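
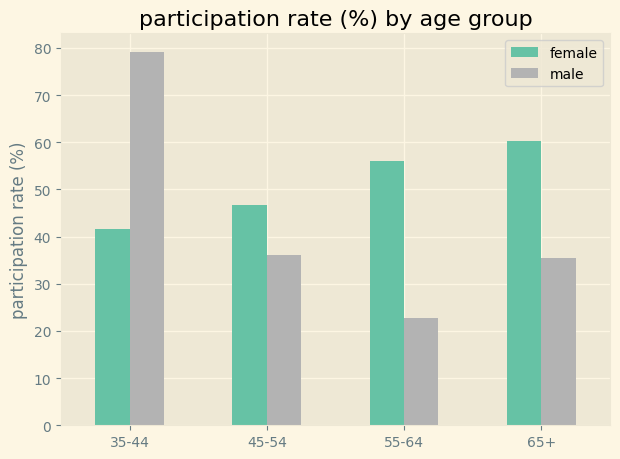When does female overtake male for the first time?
45-54

35-44: female ≈ 40 vs male ≈ 80 (not yet); 45-54: female ≈ 50 vs male ≈ 40 (first crossover).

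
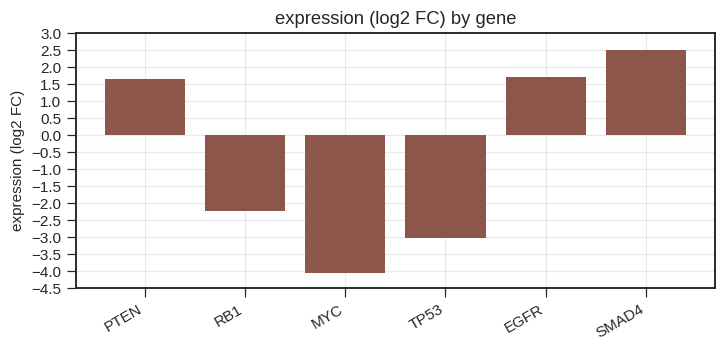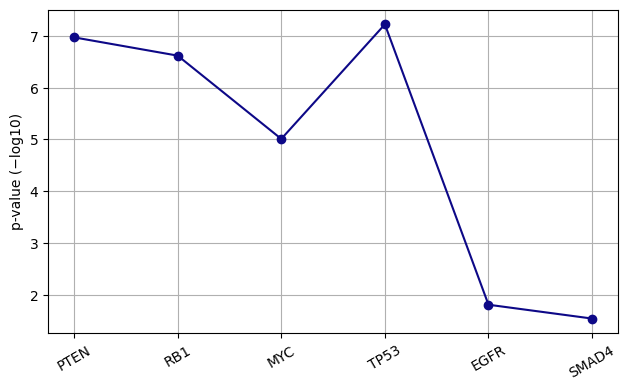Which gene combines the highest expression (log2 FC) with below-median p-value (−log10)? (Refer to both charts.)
SMAD4

Chart 2 median p-value (−log10) ≈ 6; below-median genes: MYC, EGFR, SMAD4. Among those, SMAD4 has the highest expression (log2 FC) (≈ 2.5).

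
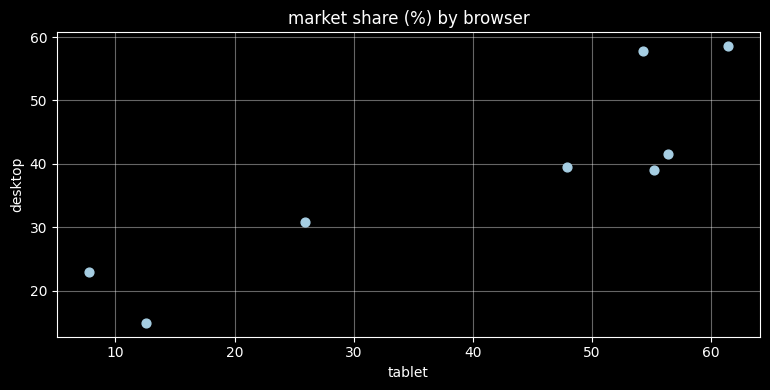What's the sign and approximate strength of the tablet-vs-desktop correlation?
Points are positively correlated; strong (|r| ≈ 0.9).

positive, strong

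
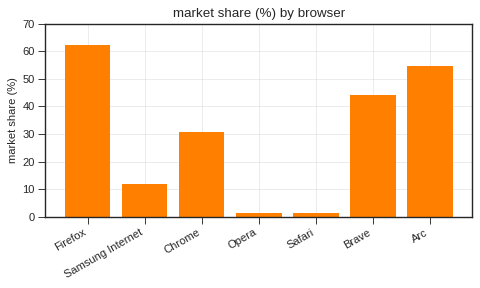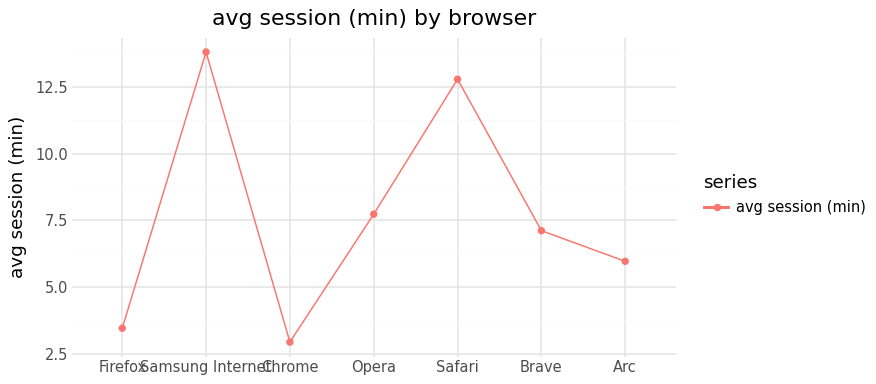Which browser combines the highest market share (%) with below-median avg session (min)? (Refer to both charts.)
Chart 2 median avg session (min) ≈ 8; below-median browsers: Firefox, Chrome, Arc. Among those, Firefox has the highest market share (%) (≈ 60).

Firefox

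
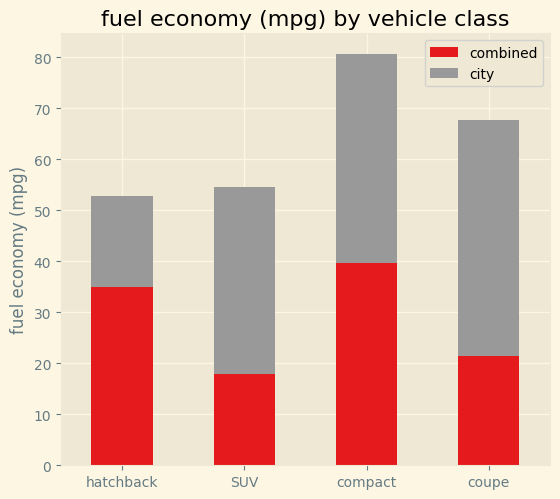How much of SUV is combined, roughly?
≈ 20

combined top ≈ 20, bottom ≈ 0; segment ≈ 20.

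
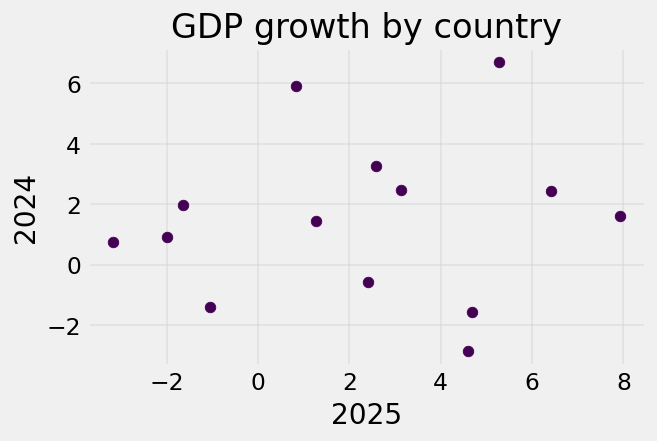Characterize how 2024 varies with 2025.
Points are roughly uncorrelated; weak (|r| ≈ 0.1).

no clear correlation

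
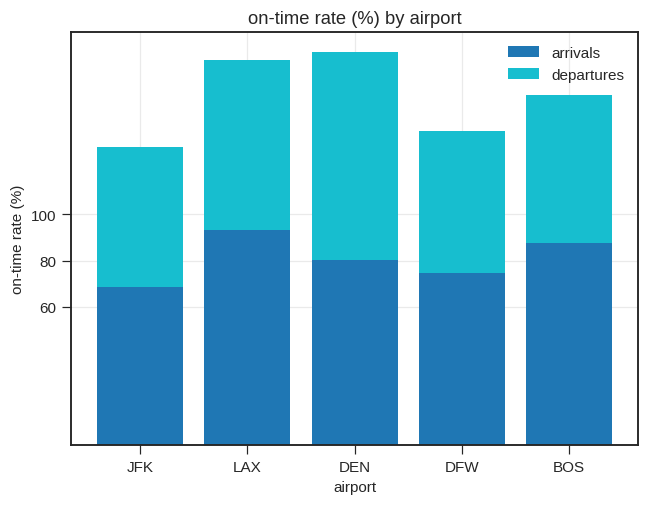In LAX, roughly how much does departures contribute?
≈ 60

departures top ≈ 160, bottom ≈ 100; segment ≈ 60.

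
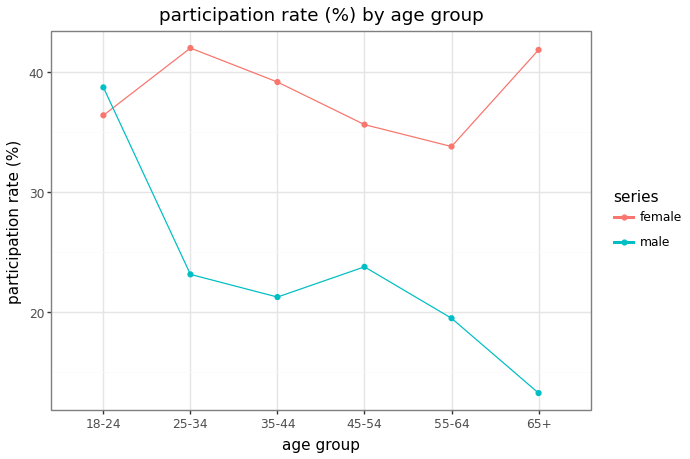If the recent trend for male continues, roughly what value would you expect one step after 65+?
≈ 10

Last three: 25, 20, 15 → slope ≈ -5/step → next ≈ 10.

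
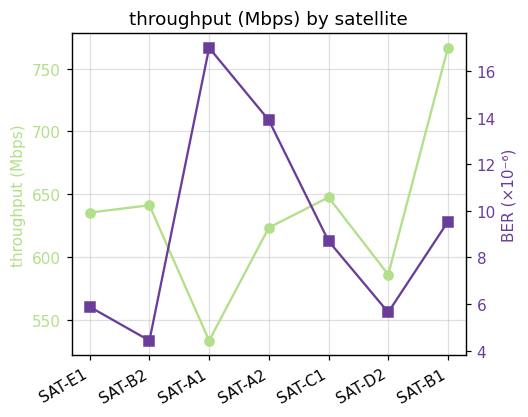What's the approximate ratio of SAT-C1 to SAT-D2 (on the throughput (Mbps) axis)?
SAT-C1 ≈ 640, SAT-D2 ≈ 580; 640/580 ≈ 1.1.

≈ 1.1×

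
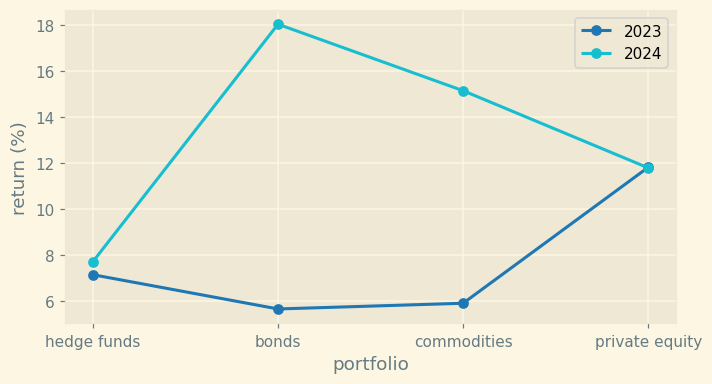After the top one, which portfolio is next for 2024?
commodities

Top 3 for 2024: bonds ≈ 18, commodities ≈ 16, private equity ≈ 12.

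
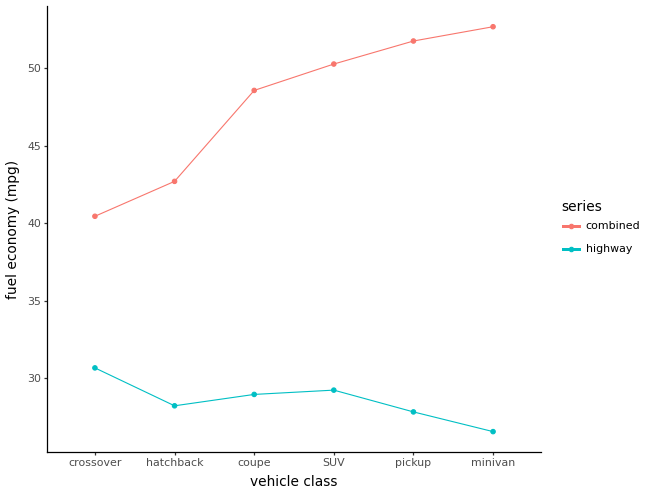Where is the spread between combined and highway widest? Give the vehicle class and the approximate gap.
minivan, ≈ 30 mpg

minivan: combined ≈ 55, highway ≈ 25 → gap ≈ 30. Next-largest (pickup) is only ≈ 20.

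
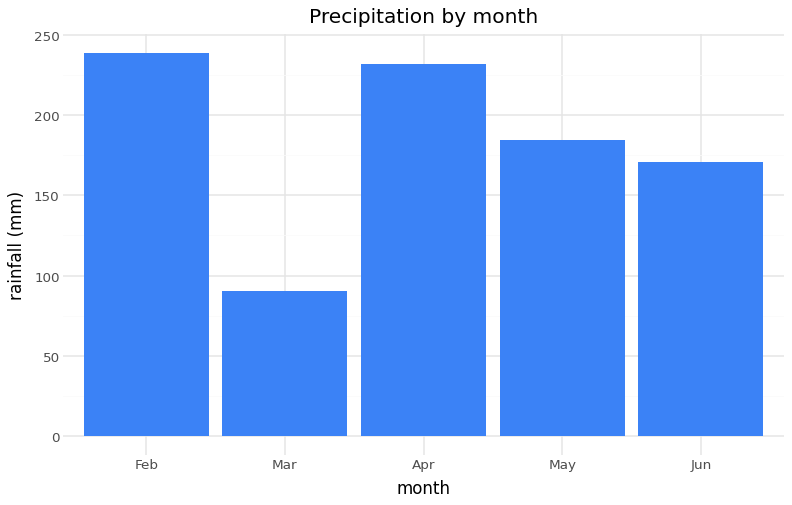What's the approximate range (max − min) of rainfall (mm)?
Max Feb ≈ 240, min Mar ≈ 100; range ≈ 140.

≈ 140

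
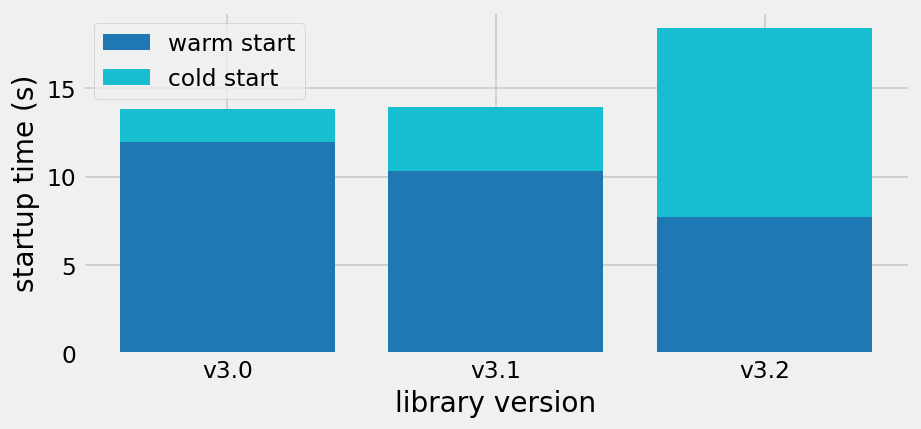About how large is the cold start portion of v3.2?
≈ 10

cold start top ≈ 18, bottom ≈ 8; segment ≈ 10.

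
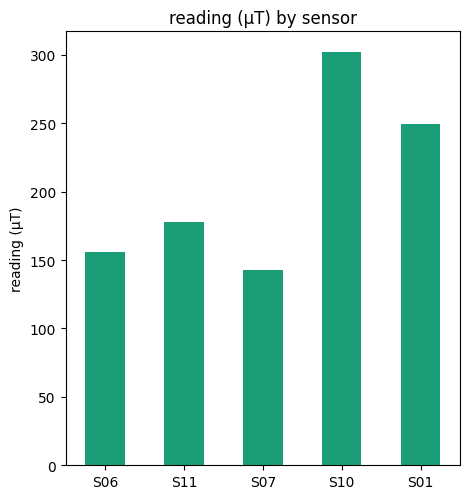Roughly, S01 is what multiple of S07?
S01 ≈ 250, S07 ≈ 150; 250/150 ≈ 1.67.

≈ 1.67×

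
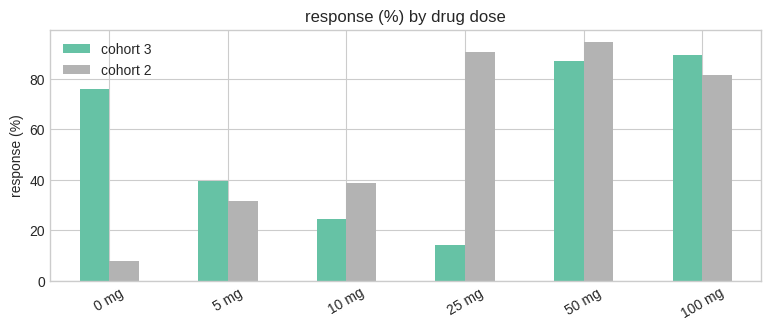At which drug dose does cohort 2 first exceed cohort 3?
10 mg

5 mg: cohort 2 ≈ 30 vs cohort 3 ≈ 40 (not yet); 10 mg: cohort 2 ≈ 40 vs cohort 3 ≈ 20 (first crossover).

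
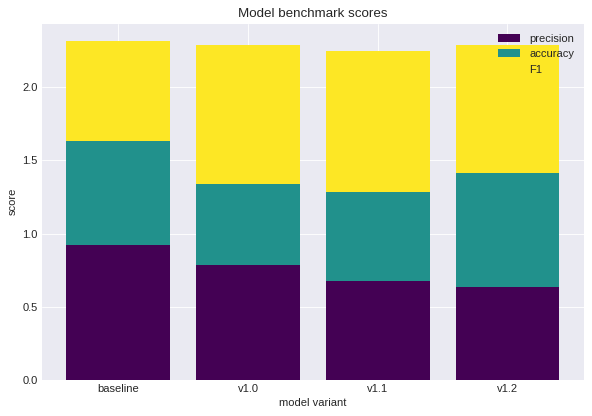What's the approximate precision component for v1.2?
precision top ≈ 0.6, bottom ≈ 0.0; segment ≈ 0.6.

≈ 0.6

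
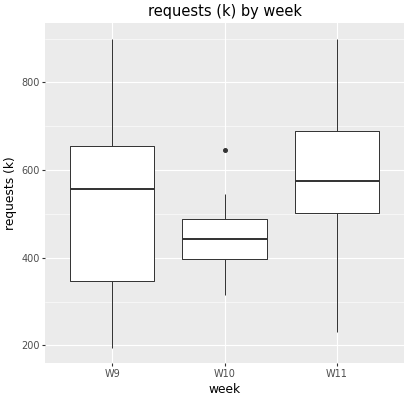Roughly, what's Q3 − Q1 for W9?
Q3 ≈ 650, Q1 ≈ 350; IQR ≈ 300.

≈ 300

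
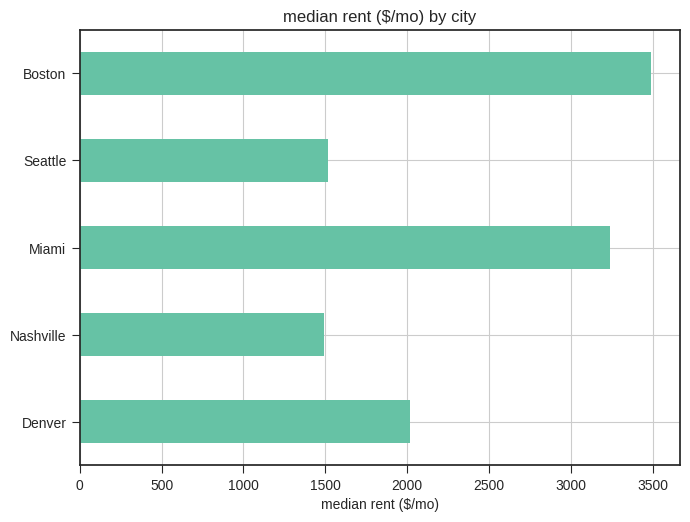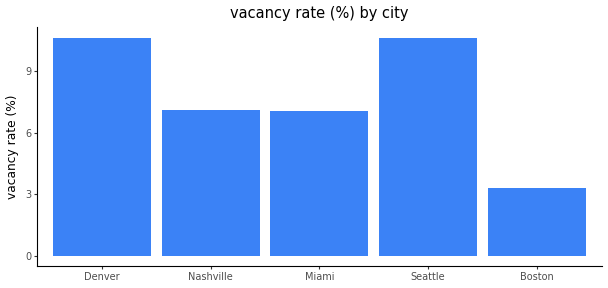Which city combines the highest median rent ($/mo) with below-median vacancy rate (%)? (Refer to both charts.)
Chart 2 median vacancy rate (%) ≈ 7; below-median cities: Miami, Boston. Among those, Boston has the highest median rent ($/mo) (≈ 3500).

Boston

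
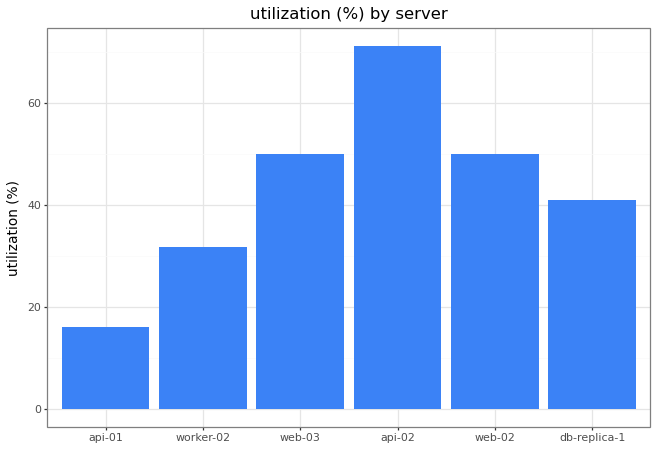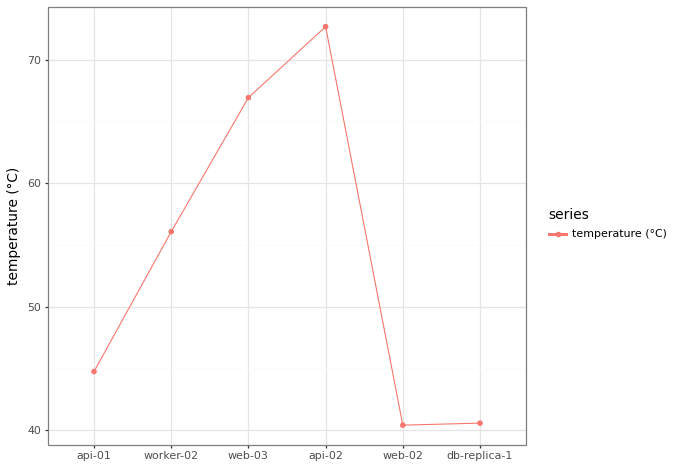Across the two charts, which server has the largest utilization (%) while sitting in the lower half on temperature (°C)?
Chart 2 median temperature (°C) ≈ 50; below-median servers: api-01, web-02, db-replica-1. Among those, web-02 has the highest utilization (%) (≈ 50).

web-02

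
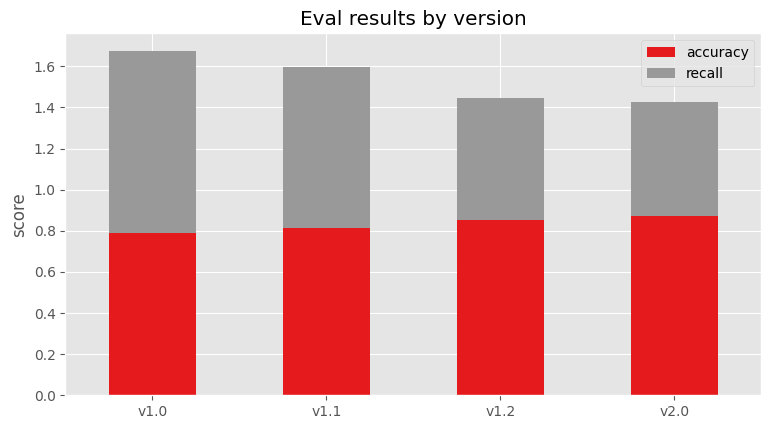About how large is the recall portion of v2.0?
recall top ≈ 1.4, bottom ≈ 0.8; segment ≈ 0.6.

≈ 0.6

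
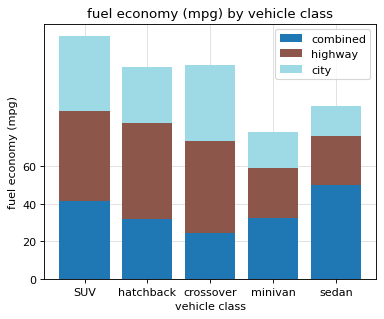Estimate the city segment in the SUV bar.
city top ≈ 120, bottom ≈ 80; segment ≈ 40.

≈ 40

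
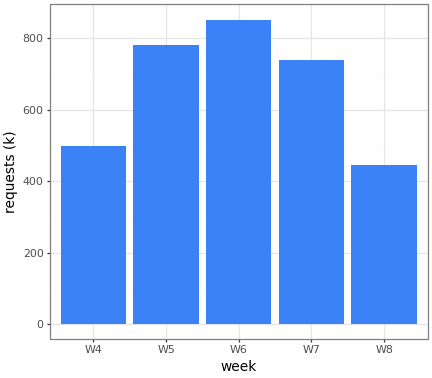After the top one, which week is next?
Top 3: W6 ≈ 900, W5 ≈ 800, W7 ≈ 700.

W5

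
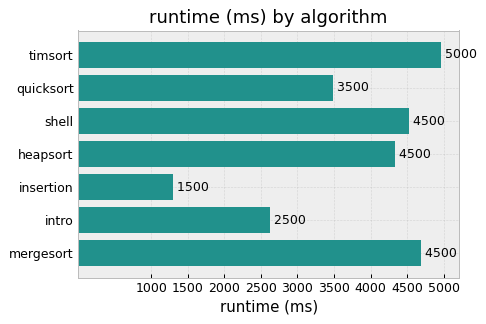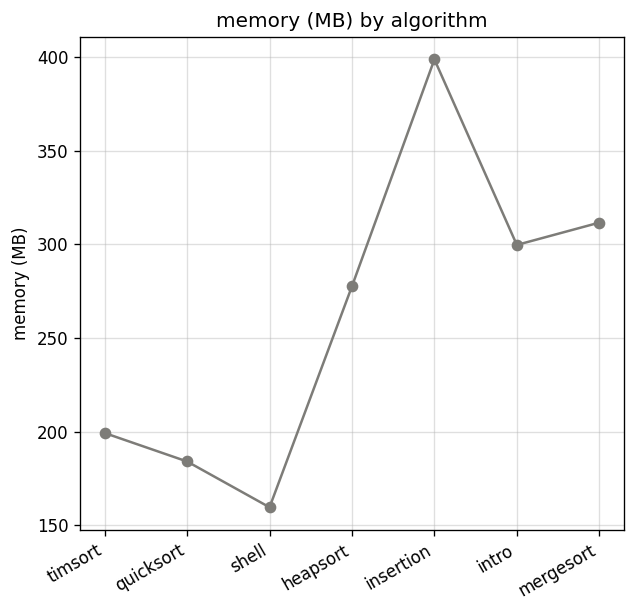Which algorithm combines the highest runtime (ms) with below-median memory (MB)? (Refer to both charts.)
timsort

Chart 2 median memory (MB) ≈ 300; below-median algorithms: timsort, quicksort, shell. Among those, timsort has the highest runtime (ms) (≈ 5000).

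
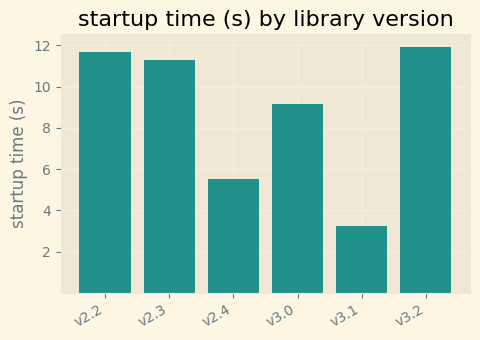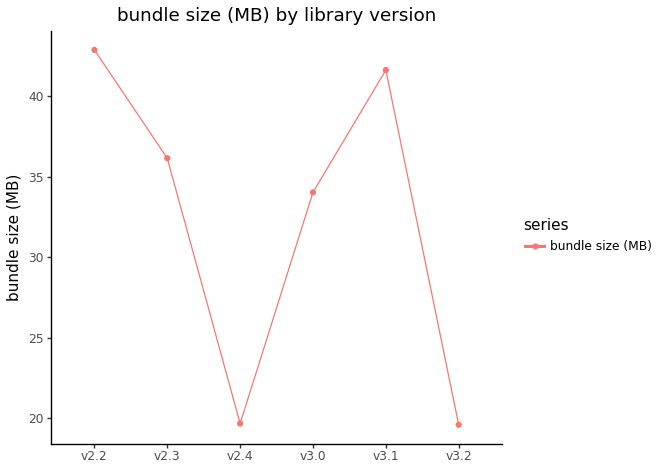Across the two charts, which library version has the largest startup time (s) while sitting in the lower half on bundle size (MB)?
Chart 2 median bundle size (MB) ≈ 35; below-median library versions: v2.4, v3.0, v3.2. Among those, v3.2 has the highest startup time (s) (≈ 12).

v3.2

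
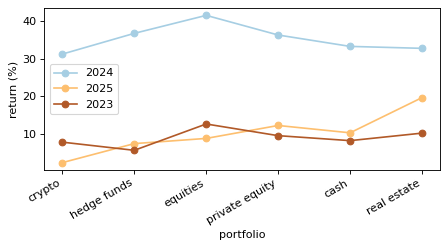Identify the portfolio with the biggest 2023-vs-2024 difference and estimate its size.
hedge funds, ≈ 30 %

hedge funds: 2023 ≈ 5, 2024 ≈ 35 → gap ≈ 30. Next-largest (equities) is only ≈ 25.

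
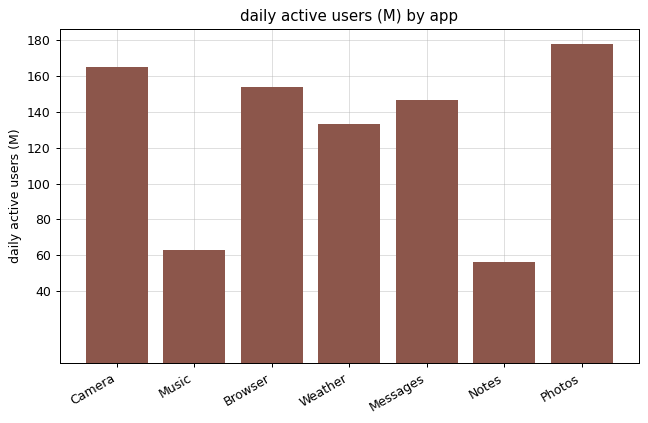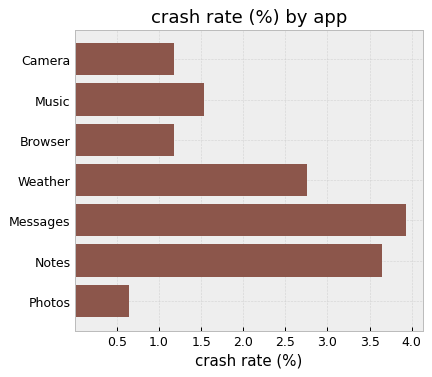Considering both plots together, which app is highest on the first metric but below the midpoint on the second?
Photos

Chart 2 median crash rate (%) ≈ 1.5; below-median apps: Camera, Browser, Photos. Among those, Photos has the highest daily active users (M) (≈ 180).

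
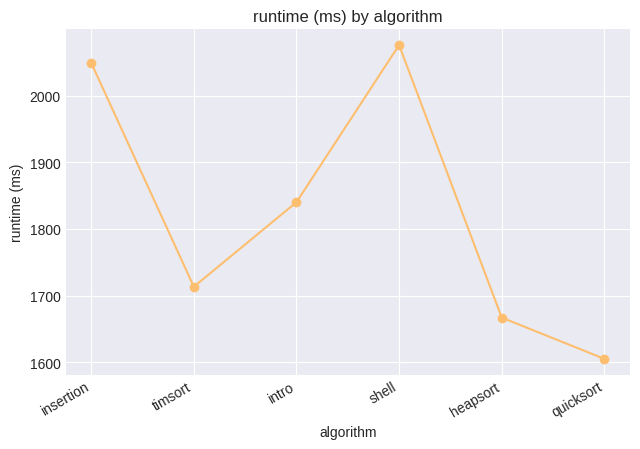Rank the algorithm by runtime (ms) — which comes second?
Top 3: shell ≈ 2100, insertion ≈ 2050, intro ≈ 1850.

insertion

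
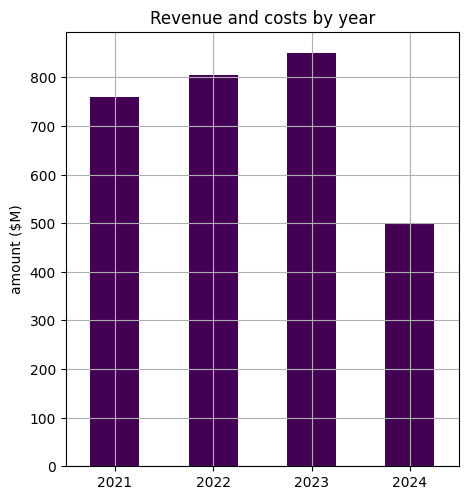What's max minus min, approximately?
≈ 400

Max 2023 ≈ 900, min 2024 ≈ 500; range ≈ 400.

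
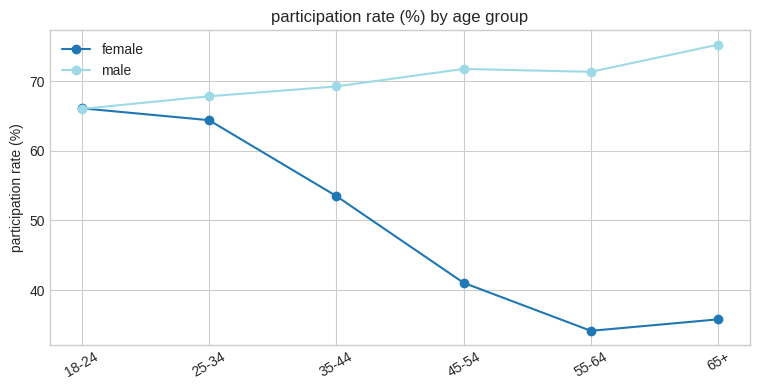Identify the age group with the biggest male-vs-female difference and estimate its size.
65+, ≈ 40 %

65+: male ≈ 75, female ≈ 35 → gap ≈ 40. Next-largest (55-64) is only ≈ 35.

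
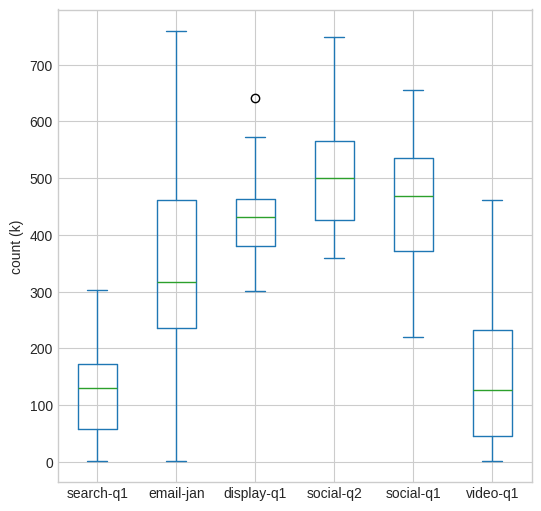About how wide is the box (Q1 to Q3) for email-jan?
≈ 200

Q3 ≈ 450, Q1 ≈ 250; IQR ≈ 200.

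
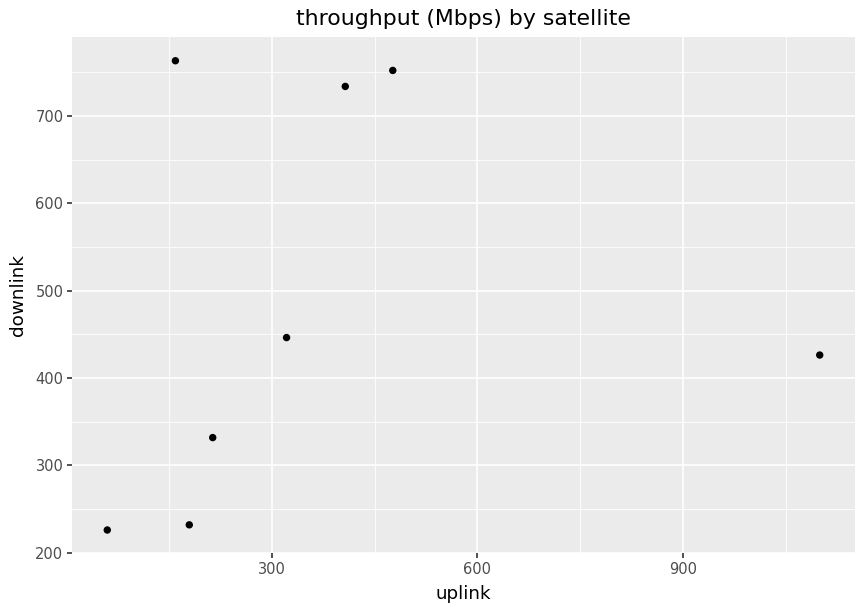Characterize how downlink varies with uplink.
Points are roughly uncorrelated; weak (|r| ≈ 0.2).

no clear correlation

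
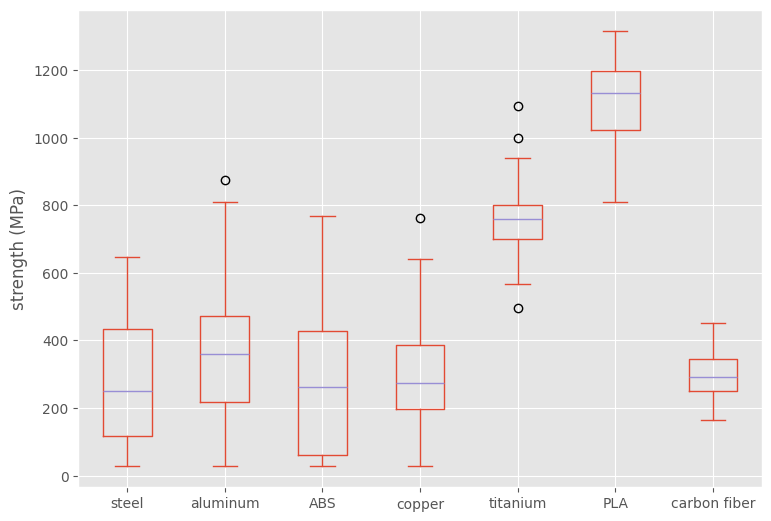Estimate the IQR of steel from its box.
≈ 300

Q3 ≈ 400, Q1 ≈ 100; IQR ≈ 300.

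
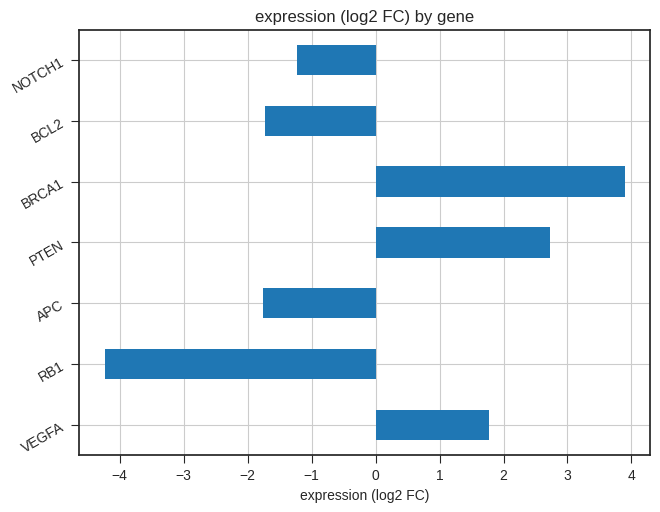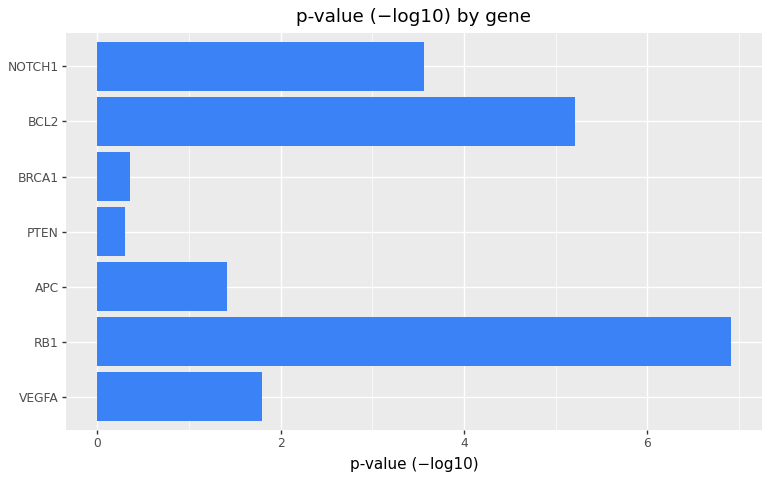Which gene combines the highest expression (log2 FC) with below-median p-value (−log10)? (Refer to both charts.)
BRCA1

Chart 2 median p-value (−log10) ≈ 2; below-median genes: APC, PTEN, BRCA1. Among those, BRCA1 has the highest expression (log2 FC) (≈ 4).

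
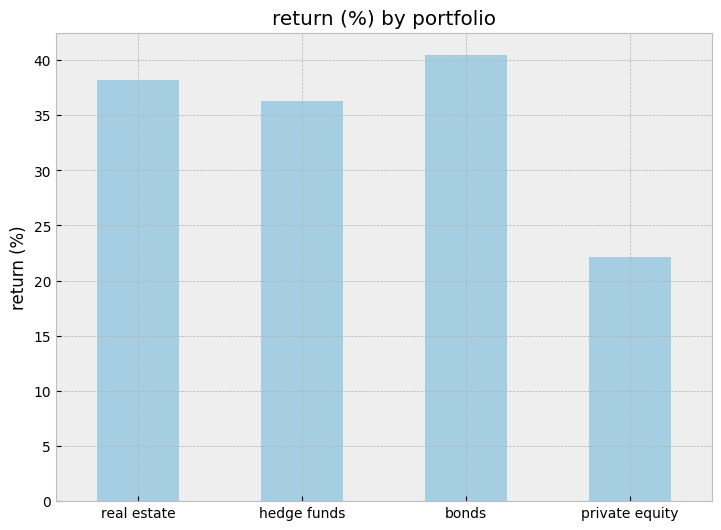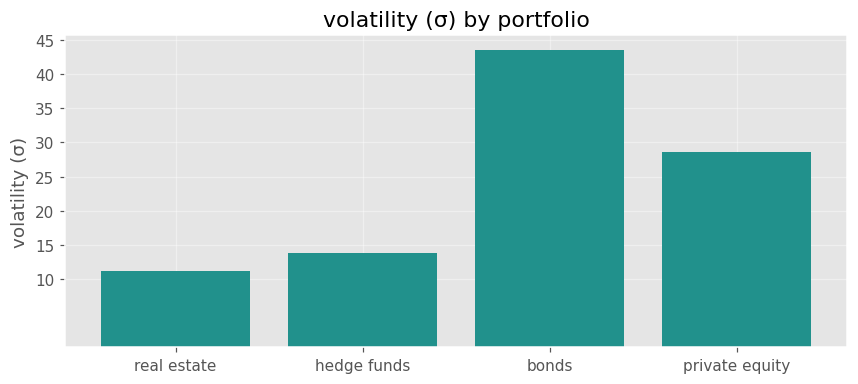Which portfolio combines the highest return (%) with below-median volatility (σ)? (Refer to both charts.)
real estate

Chart 2 median volatility (σ) ≈ 20; below-median portfolios: real estate, hedge funds. Among those, real estate has the highest return (%) (≈ 40).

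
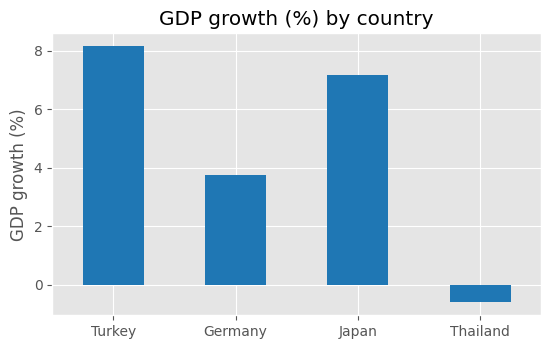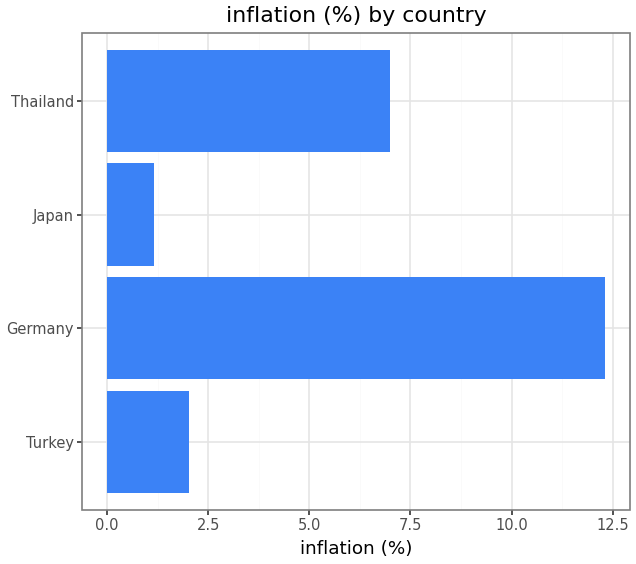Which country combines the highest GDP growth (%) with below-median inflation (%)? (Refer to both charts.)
Chart 2 median inflation (%) ≈ 4; below-median countries: Turkey, Japan. Among those, Turkey has the highest GDP growth (%) (≈ 8).

Turkey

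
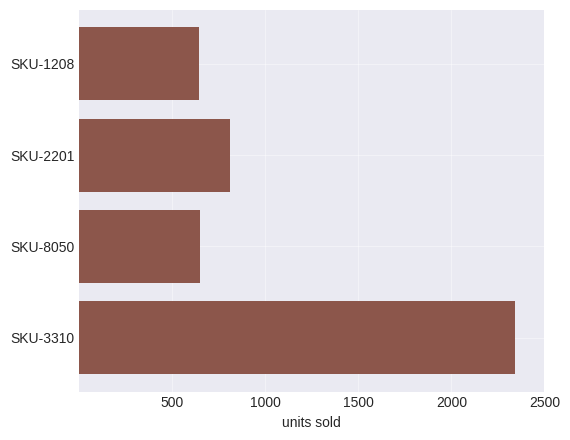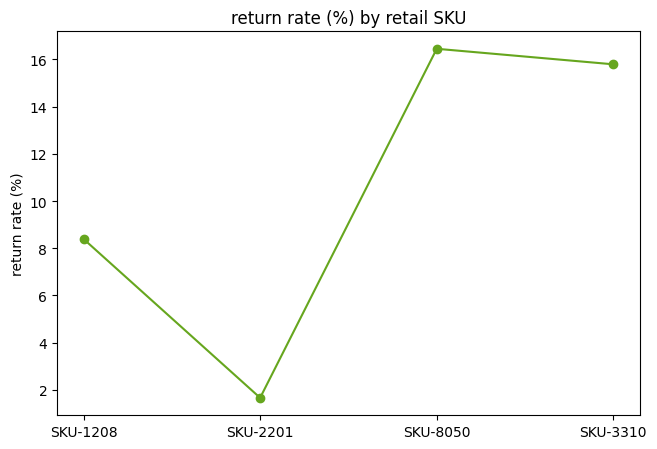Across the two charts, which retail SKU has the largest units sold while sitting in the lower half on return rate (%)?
SKU-2201

Chart 2 median return rate (%) ≈ 12; below-median retail SKUs: SKU-1208, SKU-2201. Among those, SKU-2201 has the highest units sold (≈ 1000).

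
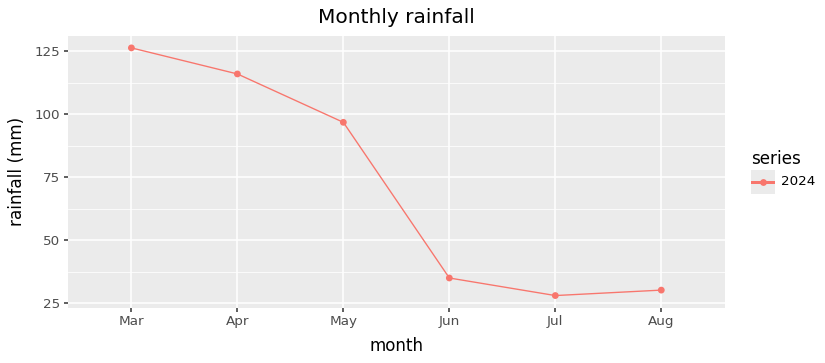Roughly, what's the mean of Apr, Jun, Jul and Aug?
(120 + 40 + 30 + 30) / 4 ≈ 55.

≈ 55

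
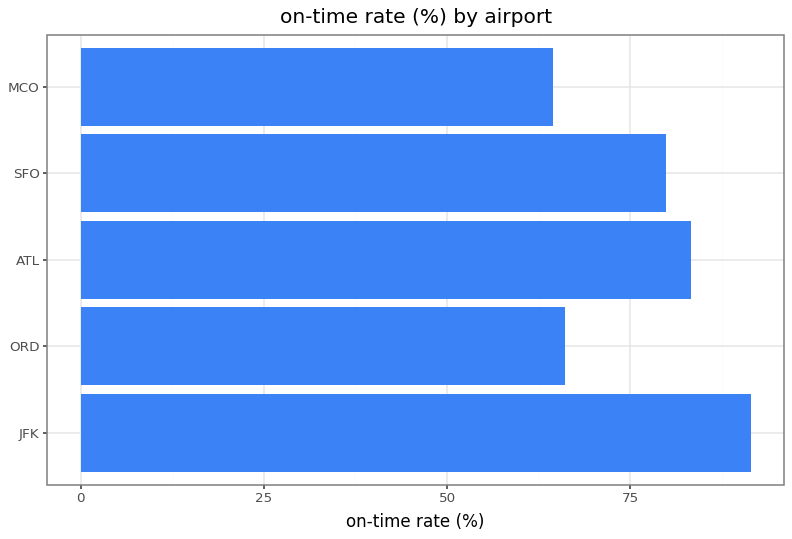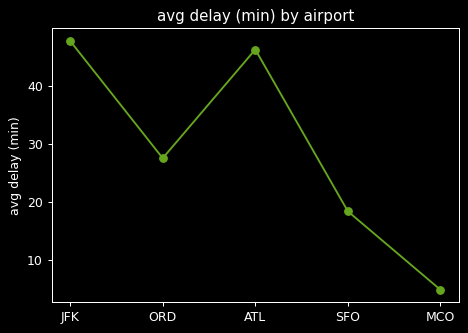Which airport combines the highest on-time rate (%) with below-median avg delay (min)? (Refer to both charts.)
Chart 2 median avg delay (min) ≈ 30; below-median airports: SFO, MCO. Among those, SFO has the highest on-time rate (%) (≈ 80).

SFO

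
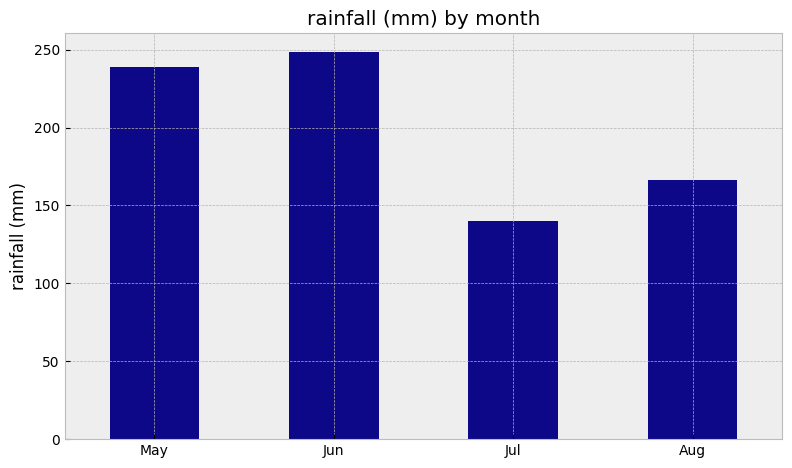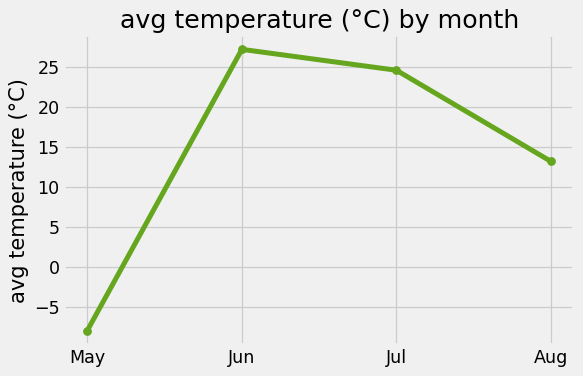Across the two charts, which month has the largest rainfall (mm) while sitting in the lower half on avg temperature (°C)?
May

Chart 2 median avg temperature (°C) ≈ 20; below-median months: May, Aug. Among those, May has the highest rainfall (mm) (≈ 250).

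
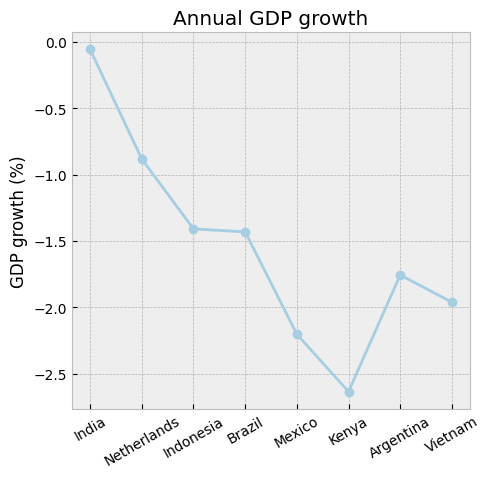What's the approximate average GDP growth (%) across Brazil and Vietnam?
(-1.5 + -2.0) / 2 ≈ -1.75.

≈ -1.75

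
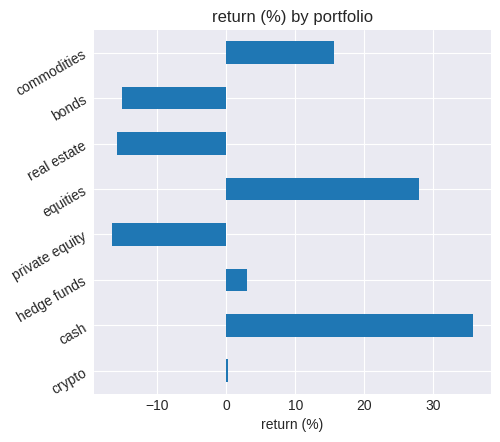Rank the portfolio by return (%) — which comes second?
equities

Top 3: cash ≈ 35, equities ≈ 30, commodities ≈ 15.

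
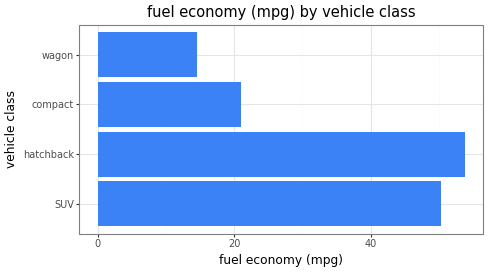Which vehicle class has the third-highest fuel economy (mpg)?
compact

Top 4: hatchback ≈ 55, SUV ≈ 50, compact ≈ 20, wagon ≈ 15.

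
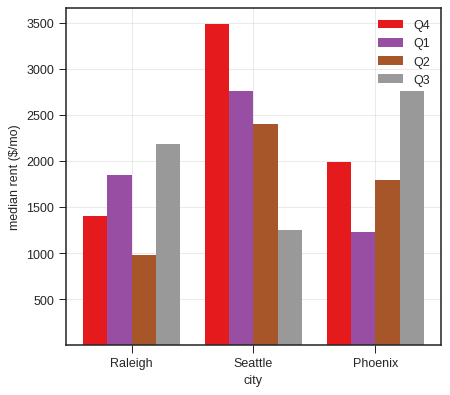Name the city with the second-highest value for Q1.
Raleigh

Top 3 for Q1: Seattle ≈ 3000, Raleigh ≈ 2000, Phoenix ≈ 1000.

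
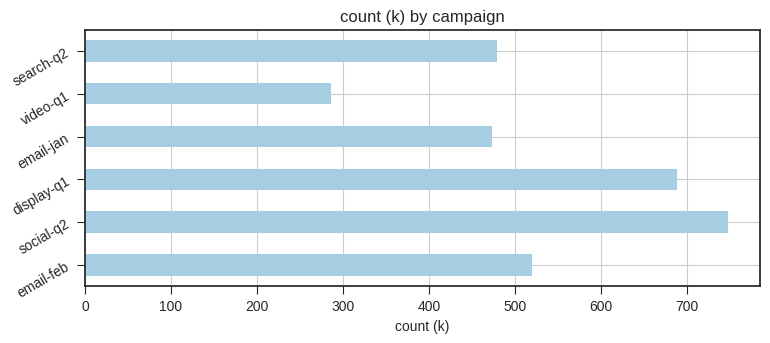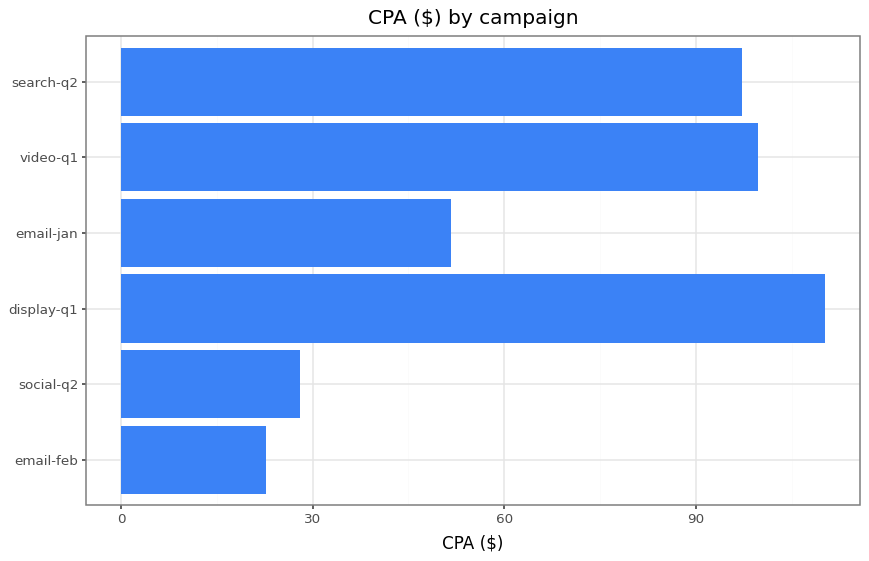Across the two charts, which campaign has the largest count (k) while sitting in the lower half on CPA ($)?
social-q2

Chart 2 median CPA ($) ≈ 80; below-median campaigns: email-feb, social-q2, email-jan. Among those, social-q2 has the highest count (k) (≈ 700).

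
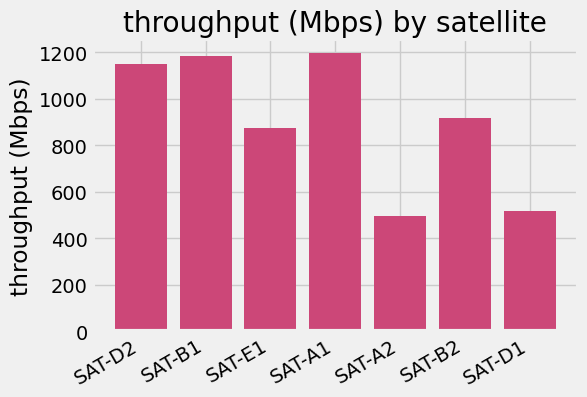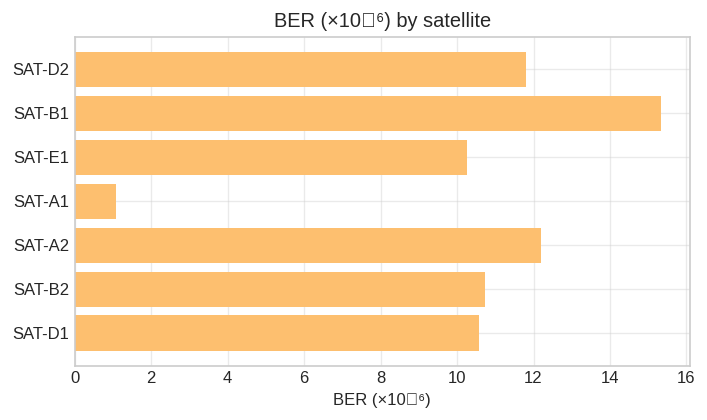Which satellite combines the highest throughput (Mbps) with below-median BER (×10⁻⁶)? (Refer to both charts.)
Chart 2 median BER (×10⁻⁶) ≈ 10; below-median satellites: SAT-E1, SAT-A1, SAT-D1. Among those, SAT-A1 has the highest throughput (Mbps) (≈ 1200).

SAT-A1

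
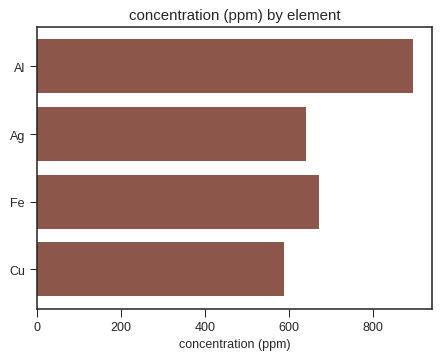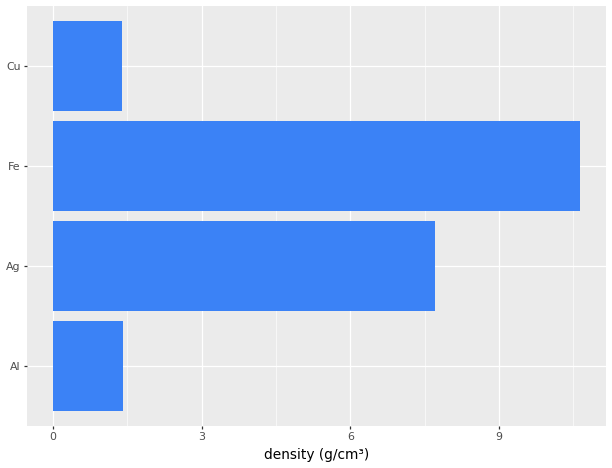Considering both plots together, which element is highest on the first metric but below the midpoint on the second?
Chart 2 median density (g/cm³) ≈ 5; below-median elements: Al, Cu. Among those, Al has the highest concentration (ppm) (≈ 900).

Al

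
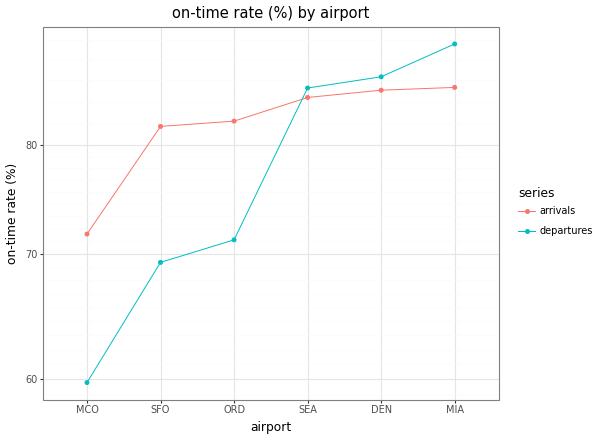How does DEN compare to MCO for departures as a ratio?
DEN ≈ 85, MCO ≈ 60; 85/60 ≈ 1.42.

≈ 1.42×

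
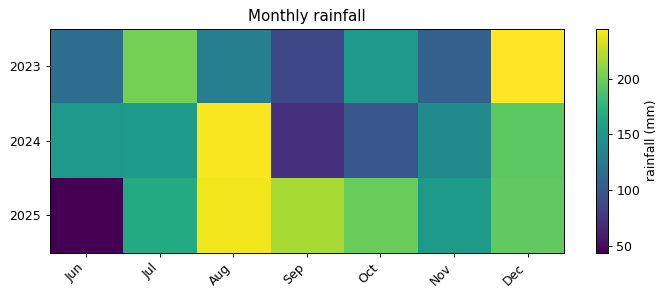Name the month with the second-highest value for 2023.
Jul

Top 3 for 2023: Dec ≈ 240, Jul ≈ 200, Oct ≈ 160.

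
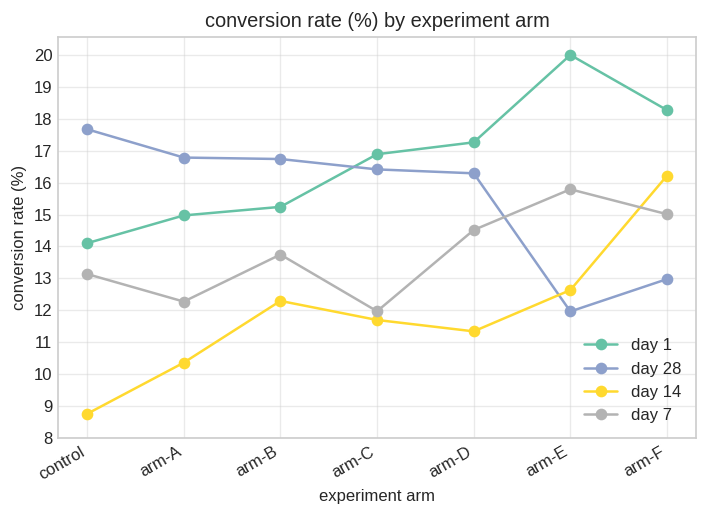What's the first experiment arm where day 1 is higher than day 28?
arm-C

arm-B: day 1 ≈ 15 vs day 28 ≈ 17 (not yet); arm-C: day 1 ≈ 17 vs day 28 ≈ 16 (first crossover).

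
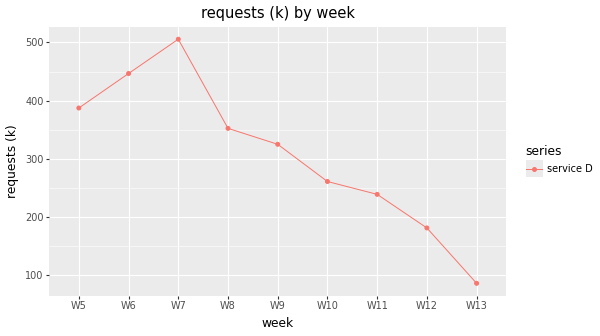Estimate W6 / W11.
≈ 1.8×

W6 ≈ 450, W11 ≈ 250; 450/250 ≈ 1.8.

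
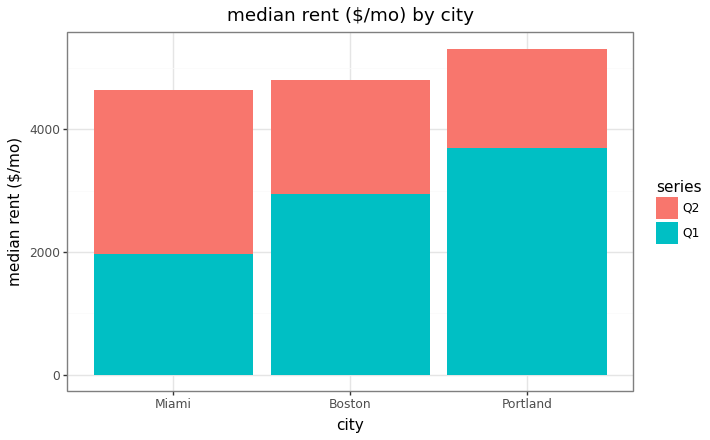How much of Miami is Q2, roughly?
Q2 top ≈ 4500, bottom ≈ 2000; segment ≈ 2500.

≈ 2500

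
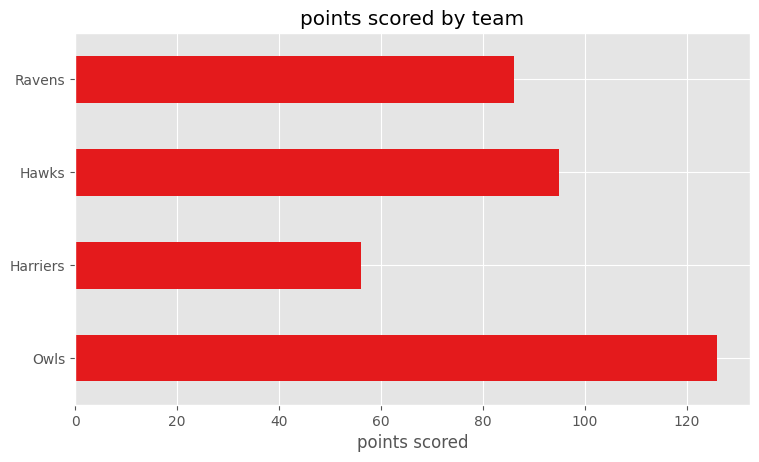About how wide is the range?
≈ 60

Max Owls ≈ 120, min Harriers ≈ 60; range ≈ 60.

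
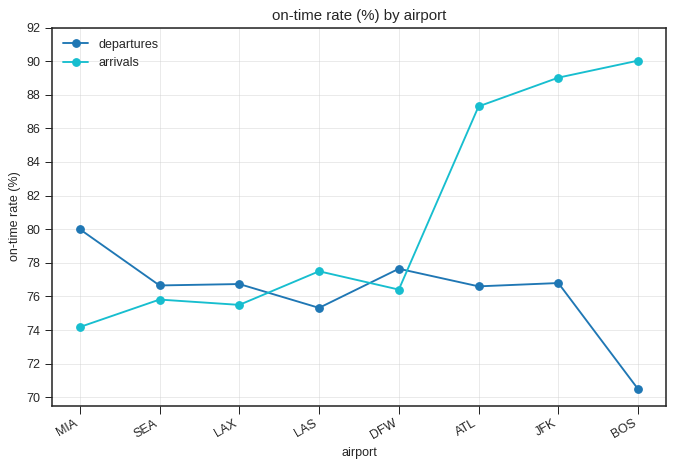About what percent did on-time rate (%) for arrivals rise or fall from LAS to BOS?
LAS ≈ 78, BOS ≈ 90; (90 − 78) / 78 ≈ +15.4%.

≈ +15.4%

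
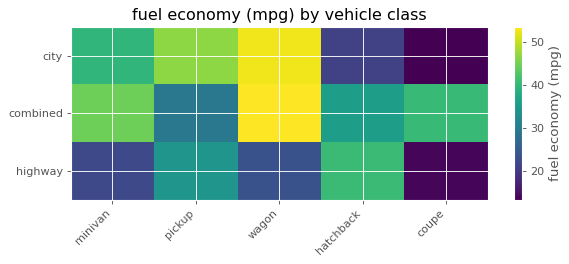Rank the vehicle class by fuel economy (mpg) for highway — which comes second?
Top 3 for highway: hatchback ≈ 40, pickup ≈ 35, wagon ≈ 25.

pickup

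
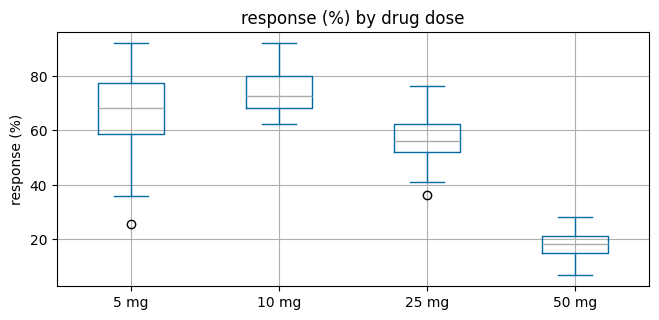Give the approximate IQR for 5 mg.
≈ 15

Q3 ≈ 75, Q1 ≈ 60; IQR ≈ 15.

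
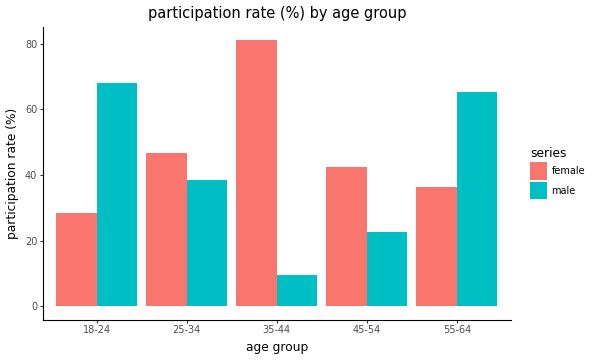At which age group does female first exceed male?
25-34

18-24: female ≈ 30 vs male ≈ 70 (not yet); 25-34: female ≈ 50 vs male ≈ 40 (first crossover).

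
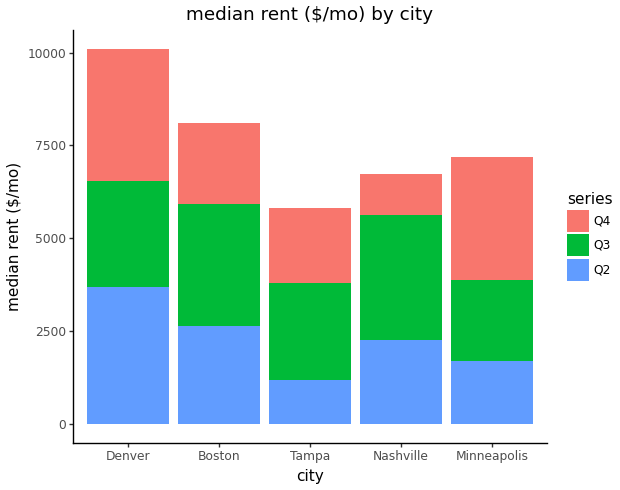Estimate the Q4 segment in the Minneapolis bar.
≈ 3000

Q4 top ≈ 7000, bottom ≈ 4000; segment ≈ 3000.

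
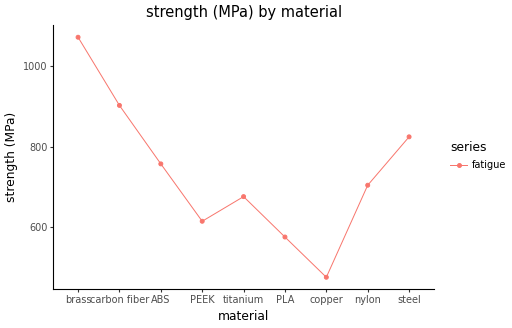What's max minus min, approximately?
≈ 550

Max brass ≈ 1050, min copper ≈ 500; range ≈ 550.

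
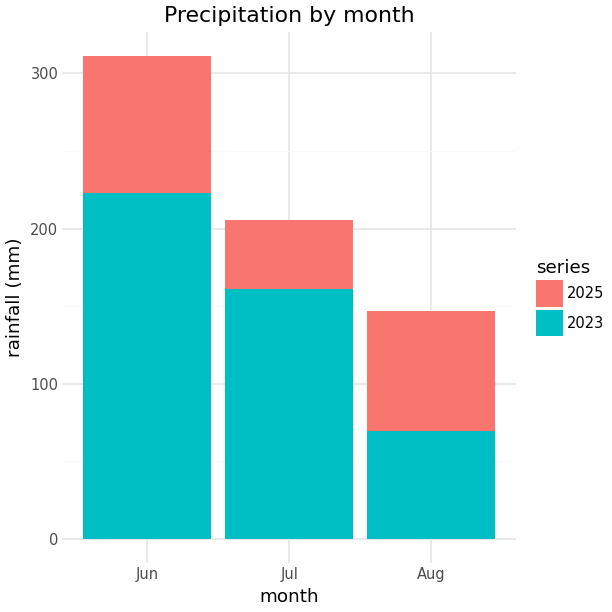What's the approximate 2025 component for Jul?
2025 top ≈ 200, bottom ≈ 150; segment ≈ 50.

≈ 50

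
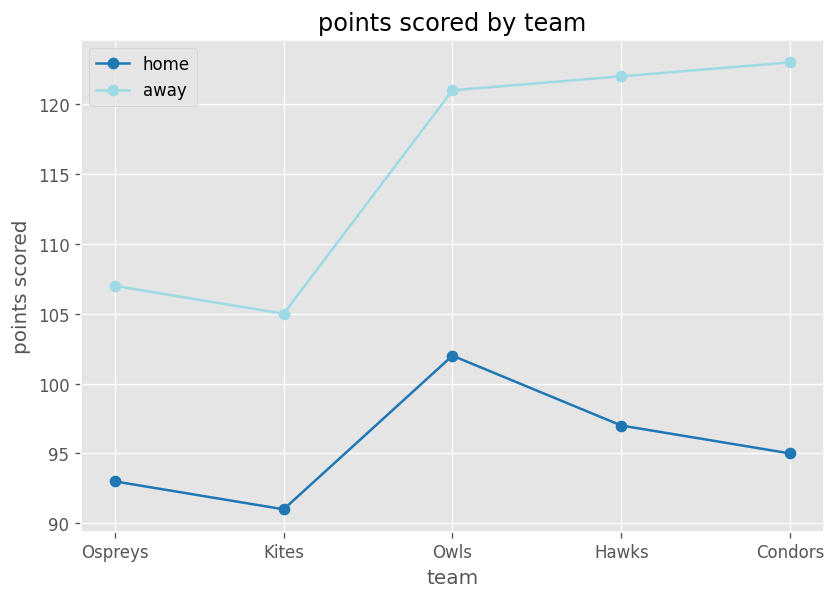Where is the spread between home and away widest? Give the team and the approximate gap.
Condors: home ≈ 95, away ≈ 125 → gap ≈ 30. Next-largest (Hawks) is only ≈ 25.

Condors, ≈ 30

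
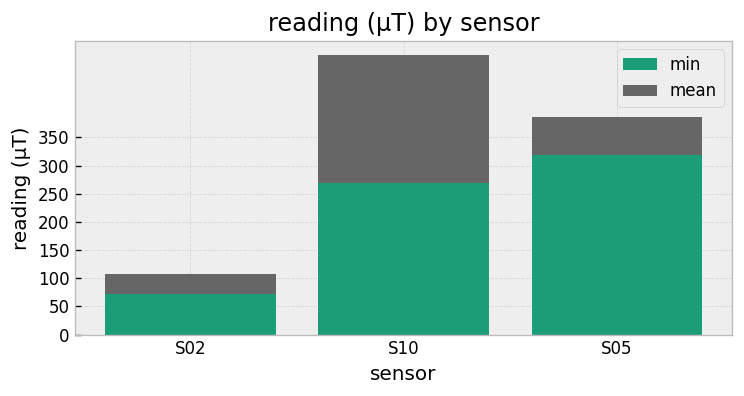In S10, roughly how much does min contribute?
min top ≈ 250, bottom ≈ 0; segment ≈ 250.

≈ 250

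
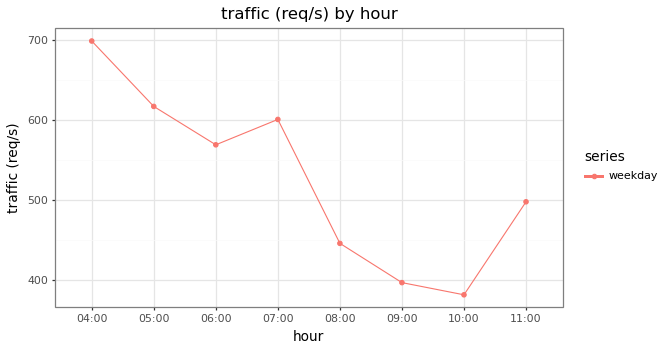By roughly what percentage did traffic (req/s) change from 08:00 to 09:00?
≈ -11.1%

08:00 ≈ 450, 09:00 ≈ 400; (400 − 450) / 450 ≈ -11.1%.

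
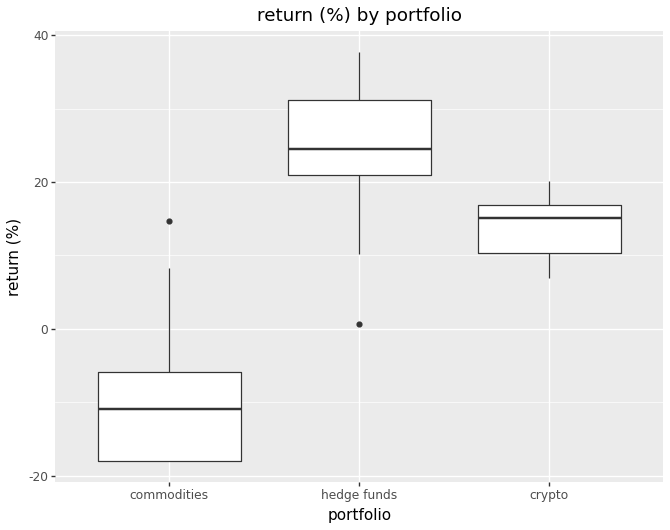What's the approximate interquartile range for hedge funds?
Q3 ≈ 30, Q1 ≈ 20; IQR ≈ 10.

≈ 10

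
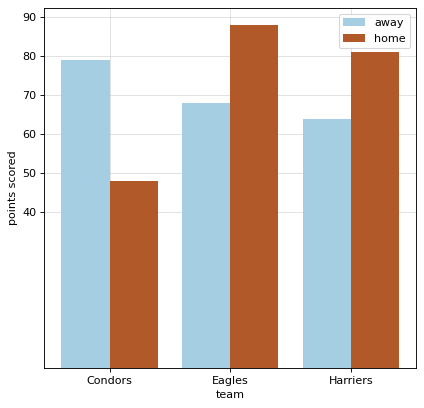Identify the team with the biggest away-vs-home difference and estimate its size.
Condors, ≈ 30

Condors: away ≈ 80, home ≈ 50 → gap ≈ 30. Next-largest (Eagles) is only ≈ 20.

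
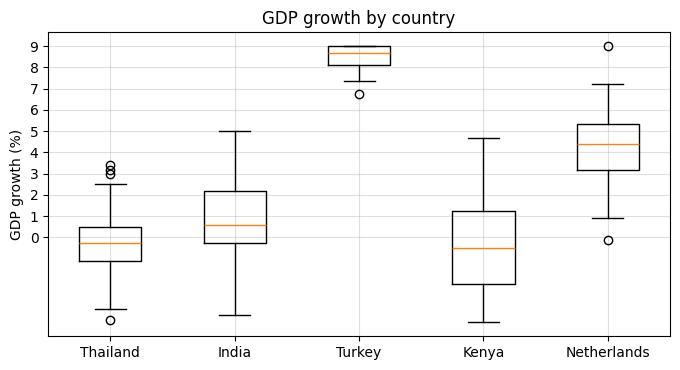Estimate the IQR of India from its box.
≈ 2

Q3 ≈ 2, Q1 ≈ 0; IQR ≈ 2.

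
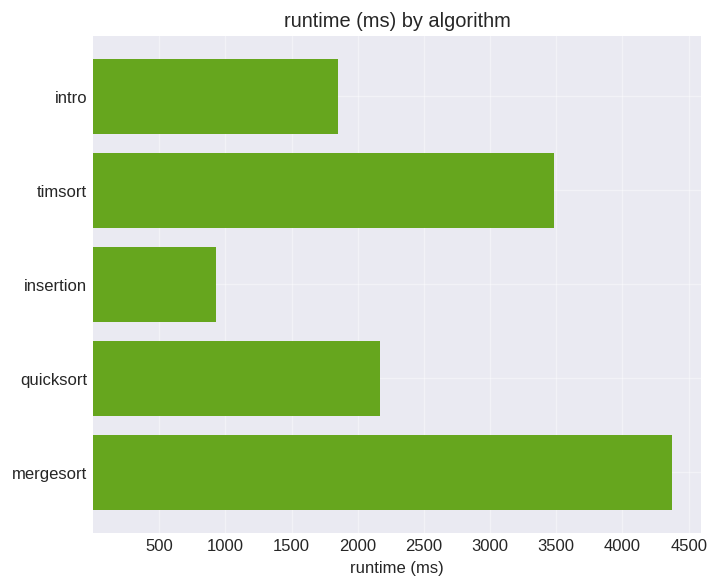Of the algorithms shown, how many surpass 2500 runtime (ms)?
Above 2500: timsort, mergesort.

2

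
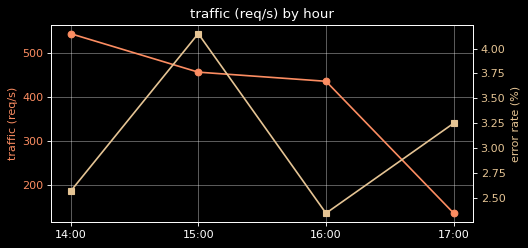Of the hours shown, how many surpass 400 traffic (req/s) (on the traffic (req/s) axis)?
Above 400: 14:00, 15:00, 16:00.

3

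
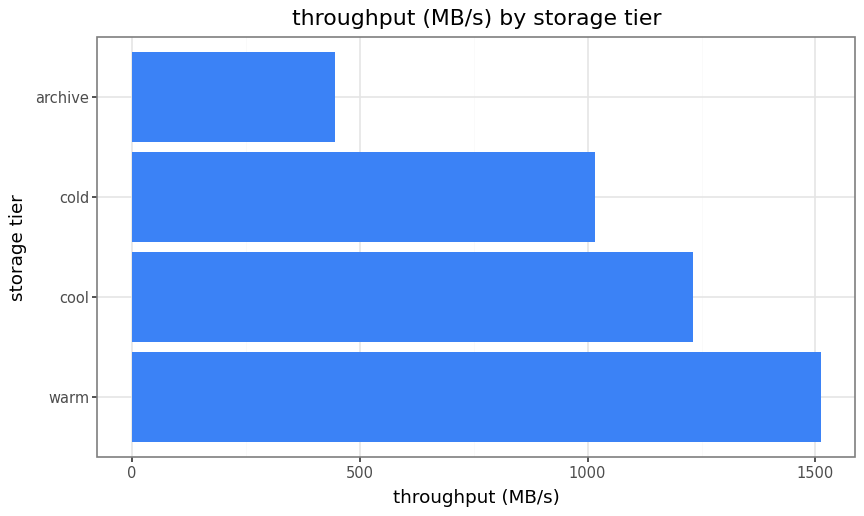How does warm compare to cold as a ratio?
≈ 1.6×

warm ≈ 1600, cold ≈ 1000; 1600/1000 ≈ 1.6.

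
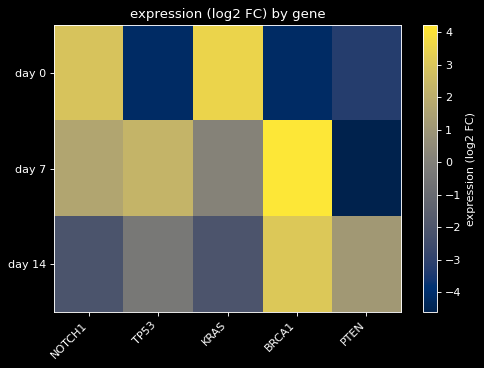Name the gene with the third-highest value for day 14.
TP53

Top 4 for day 14: BRCA1 ≈ 3, PTEN ≈ 1, TP53 ≈ 0, KRAS ≈ -2.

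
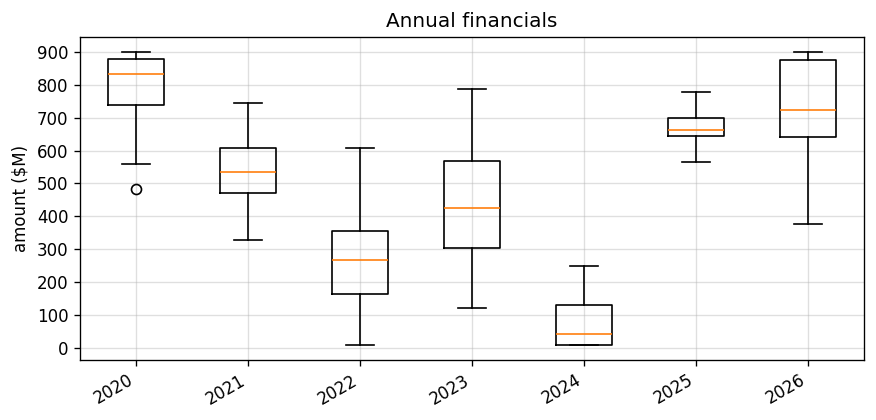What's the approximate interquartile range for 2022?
≈ 200

Q3 ≈ 400, Q1 ≈ 200; IQR ≈ 200.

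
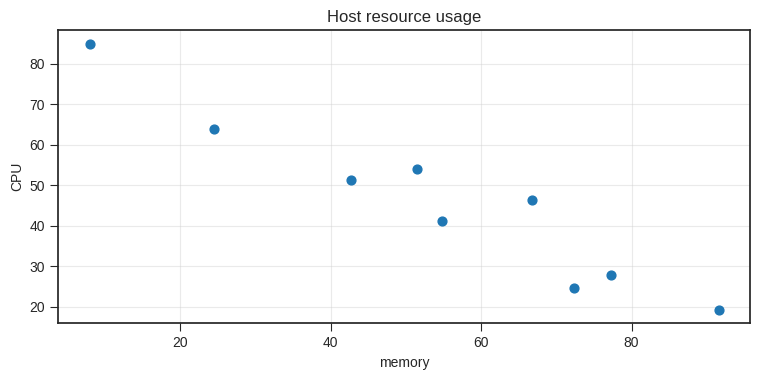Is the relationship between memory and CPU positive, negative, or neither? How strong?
negative, strong

Points are negatively correlated; strong (|r| ≈ 1.0).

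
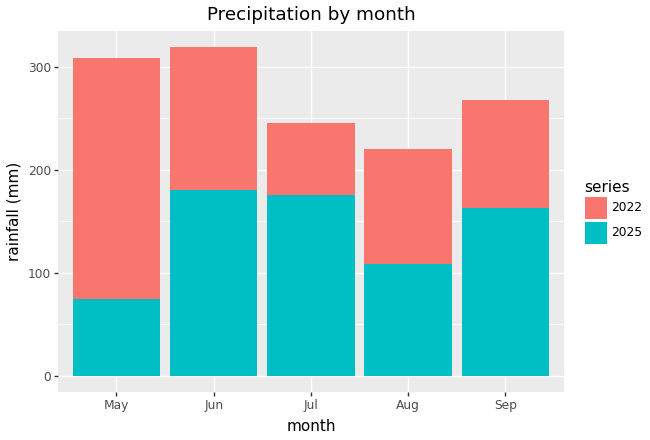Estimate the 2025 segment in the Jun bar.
2025 top ≈ 200, bottom ≈ 0; segment ≈ 200.

≈ 200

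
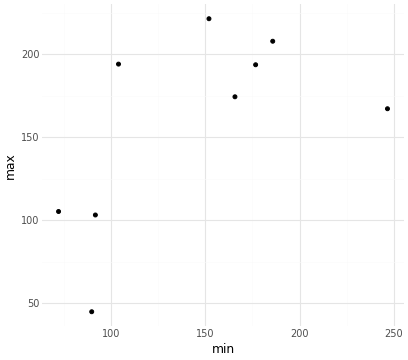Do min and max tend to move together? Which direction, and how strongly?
positive, moderate

Points are positively correlated; moderate (|r| ≈ 0.6).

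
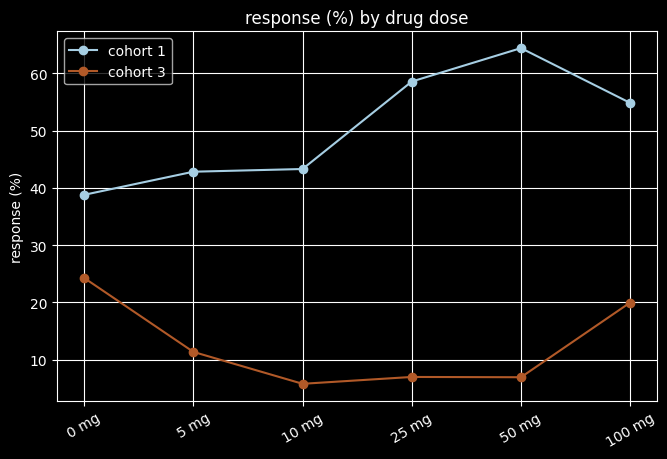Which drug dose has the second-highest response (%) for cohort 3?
Top 3 for cohort 3: 0 mg ≈ 25, 100 mg ≈ 20, 5 mg ≈ 10.

100 mg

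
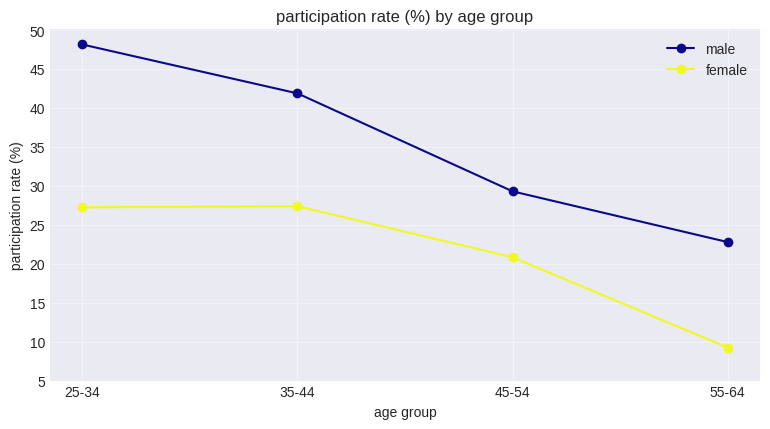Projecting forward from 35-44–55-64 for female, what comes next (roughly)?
Last three: 25, 20, 10 → slope ≈ -7.5/step → next ≈ 2.5.

≈ 2.5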